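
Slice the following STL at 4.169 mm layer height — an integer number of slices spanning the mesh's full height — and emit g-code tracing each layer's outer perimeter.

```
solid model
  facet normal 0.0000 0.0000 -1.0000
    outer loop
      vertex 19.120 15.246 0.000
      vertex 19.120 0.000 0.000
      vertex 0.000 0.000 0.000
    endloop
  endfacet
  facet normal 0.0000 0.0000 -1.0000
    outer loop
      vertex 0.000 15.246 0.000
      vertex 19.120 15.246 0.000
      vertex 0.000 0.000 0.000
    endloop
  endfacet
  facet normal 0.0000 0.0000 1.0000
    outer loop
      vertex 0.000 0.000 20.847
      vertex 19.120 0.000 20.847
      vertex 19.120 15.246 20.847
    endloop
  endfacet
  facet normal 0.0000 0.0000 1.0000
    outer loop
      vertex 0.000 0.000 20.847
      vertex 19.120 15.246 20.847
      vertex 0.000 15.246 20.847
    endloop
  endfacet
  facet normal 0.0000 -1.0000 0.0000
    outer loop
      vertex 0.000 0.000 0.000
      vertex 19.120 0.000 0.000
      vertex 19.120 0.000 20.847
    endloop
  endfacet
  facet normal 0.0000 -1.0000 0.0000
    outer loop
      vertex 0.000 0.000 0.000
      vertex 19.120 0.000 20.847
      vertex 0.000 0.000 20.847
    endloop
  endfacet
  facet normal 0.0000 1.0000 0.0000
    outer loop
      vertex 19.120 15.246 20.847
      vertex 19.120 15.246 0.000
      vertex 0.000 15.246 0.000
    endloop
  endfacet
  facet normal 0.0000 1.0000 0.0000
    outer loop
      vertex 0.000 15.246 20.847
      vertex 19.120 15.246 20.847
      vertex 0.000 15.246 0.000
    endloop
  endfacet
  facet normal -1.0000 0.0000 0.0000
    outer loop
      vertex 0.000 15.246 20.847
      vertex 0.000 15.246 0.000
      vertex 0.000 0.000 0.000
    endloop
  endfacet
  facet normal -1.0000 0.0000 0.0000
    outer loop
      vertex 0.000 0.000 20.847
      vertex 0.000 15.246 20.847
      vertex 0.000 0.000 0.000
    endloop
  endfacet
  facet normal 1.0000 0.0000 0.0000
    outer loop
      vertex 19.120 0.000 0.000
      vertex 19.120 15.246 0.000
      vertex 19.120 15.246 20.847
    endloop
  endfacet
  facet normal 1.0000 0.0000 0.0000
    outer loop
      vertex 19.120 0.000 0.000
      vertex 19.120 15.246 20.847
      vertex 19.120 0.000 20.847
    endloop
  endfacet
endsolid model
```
; perimeter-only toolpath
G21 ; units = mm
G90 ; absolute positioning
G28 ; home
; layer 1
G0 Z4.169
G0 X0.000 Y0.000
G1 X19.120 Y0.000
G1 X19.120 Y15.246
G1 X0.000 Y15.246
G1 X0.000 Y0.000
; layer 2
G0 Z8.339
G0 X0.000 Y0.000
G1 X19.120 Y0.000
G1 X19.120 Y15.246
G1 X0.000 Y15.246
G1 X0.000 Y0.000
; layer 3
G0 Z12.508
G0 X0.000 Y0.000
G1 X19.120 Y0.000
G1 X19.120 Y15.246
G1 X0.000 Y15.246
G1 X0.000 Y0.000
; layer 4
G0 Z16.678
G0 X0.000 Y0.000
G1 X19.120 Y0.000
G1 X19.120 Y15.246
G1 X0.000 Y15.246
G1 X0.000 Y0.000
; layer 5
G0 Z20.847
G0 X0.000 Y0.000
G1 X19.120 Y0.000
G1 X19.120 Y15.246
G1 X0.000 Y15.246
G1 X0.000 Y0.000
M2 ; end

The solid is a rectangular box, roughly 19.1 × 15.2 mm footprint and 20.8 mm tall. Slicing at Δz = 4.169 mm — 5 equal slices spanning the solid's height, so layer i sits at z = i·h/5 — gives 5 non-empty perimeters. Each is a 4-segment closed polygon; G0 lifts to the layer z and rapids to the start vertex, then G1 traces the edges.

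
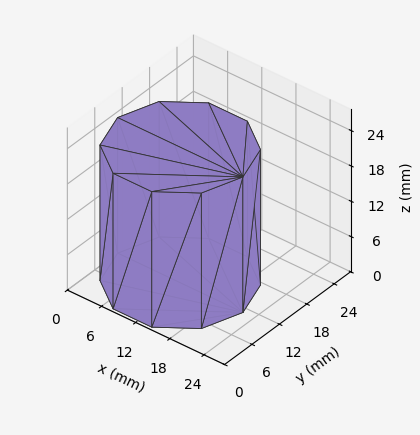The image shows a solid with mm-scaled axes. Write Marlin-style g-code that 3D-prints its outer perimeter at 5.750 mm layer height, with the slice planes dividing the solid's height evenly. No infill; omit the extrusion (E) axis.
Reading the render: the shape is a regular 10-sided prism (a cylinder approximated with 10 flat sides), circumscribed radius ≈ 11 mm, height ≈ 23 mm (dimensions read to the nearest mm from the axis ticks). For the g-code, the solid's height is divided into equal slices at the stated Δz and each level perimeter traced with G1 moves after a G0 lift.

; perimeter-only toolpath
G21 ; units = mm
G90 ; absolute positioning
G28 ; home
; layer 1
G0 Z5.750
G0 X22.000 Y11.000
G1 X19.899 Y17.466
G1 X14.399 Y21.462
G1 X7.601 Y21.462
G1 X2.101 Y17.466
G1 X0.000 Y11.000
G1 X2.101 Y4.534
G1 X7.601 Y0.538
G1 X14.399 Y0.538
G1 X19.899 Y4.534
G1 X22.000 Y11.000
; layer 2
G0 Z11.500
G0 X22.000 Y11.000
G1 X19.899 Y17.466
G1 X14.399 Y21.462
G1 X7.601 Y21.462
G1 X2.101 Y17.466
G1 X0.000 Y11.000
G1 X2.101 Y4.534
G1 X7.601 Y0.538
G1 X14.399 Y0.538
G1 X19.899 Y4.534
G1 X22.000 Y11.000
; layer 3
G0 Z17.250
G0 X22.000 Y11.000
G1 X19.899 Y17.466
G1 X14.399 Y21.462
G1 X7.601 Y21.462
G1 X2.101 Y17.466
G1 X0.000 Y11.000
G1 X2.101 Y4.534
G1 X7.601 Y0.538
G1 X14.399 Y0.538
G1 X19.899 Y4.534
G1 X22.000 Y11.000
; layer 4
G0 Z23.000
G0 X22.000 Y11.000
G1 X19.899 Y17.466
G1 X14.399 Y21.462
G1 X7.601 Y21.462
G1 X2.101 Y17.466
G1 X0.000 Y11.000
G1 X2.101 Y4.534
G1 X7.601 Y0.538
G1 X14.399 Y0.538
G1 X19.899 Y4.534
G1 X22.000 Y11.000
M2 ; end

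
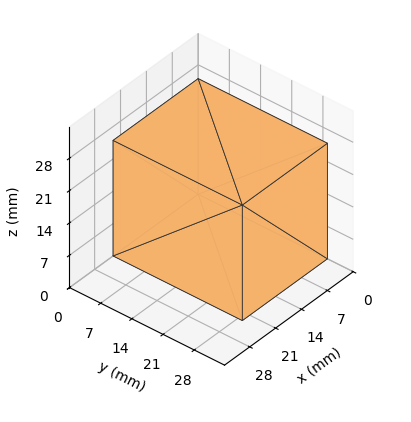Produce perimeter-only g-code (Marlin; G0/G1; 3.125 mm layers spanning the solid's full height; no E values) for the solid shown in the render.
Reading the render: the shape is a rectangular box, roughly 23 × 29 mm footprint and 25 mm tall (dimensions read to the nearest mm from the axis ticks). For the g-code, the solid's height is divided into equal slices at the stated Δz and each level perimeter traced with G1 moves after a G0 lift.

; perimeter-only toolpath
G21 ; units = mm
G90 ; absolute positioning
G28 ; home
; layer 1
G0 Z3.125
G0 X0.000 Y0.000
G1 X23.000 Y0.000
G1 X23.000 Y29.000
G1 X0.000 Y29.000
G1 X0.000 Y0.000
; layer 2
G0 Z6.250
G0 X0.000 Y0.000
G1 X23.000 Y0.000
G1 X23.000 Y29.000
G1 X0.000 Y29.000
G1 X0.000 Y0.000
; layer 3
G0 Z9.375
G0 X0.000 Y0.000
G1 X23.000 Y0.000
G1 X23.000 Y29.000
G1 X0.000 Y29.000
G1 X0.000 Y0.000
; layer 4
G0 Z12.500
G0 X0.000 Y0.000
G1 X23.000 Y0.000
G1 X23.000 Y29.000
G1 X0.000 Y29.000
G1 X0.000 Y0.000
; layer 5
G0 Z15.625
G0 X0.000 Y0.000
G1 X23.000 Y0.000
G1 X23.000 Y29.000
G1 X0.000 Y29.000
G1 X0.000 Y0.000
; layer 6
G0 Z18.750
G0 X0.000 Y0.000
G1 X23.000 Y0.000
G1 X23.000 Y29.000
G1 X0.000 Y29.000
G1 X0.000 Y0.000
; layer 7
G0 Z21.875
G0 X0.000 Y0.000
G1 X23.000 Y0.000
G1 X23.000 Y29.000
G1 X0.000 Y29.000
G1 X0.000 Y0.000
; layer 8
G0 Z25.000
G0 X0.000 Y0.000
G1 X23.000 Y0.000
G1 X23.000 Y29.000
G1 X0.000 Y29.000
G1 X0.000 Y0.000
M2 ; end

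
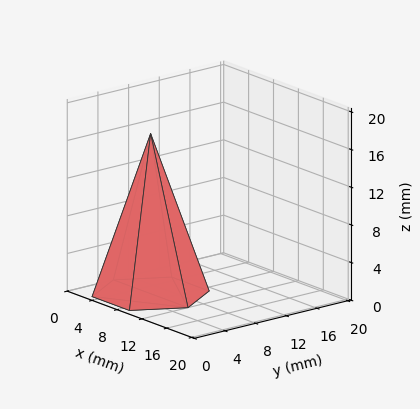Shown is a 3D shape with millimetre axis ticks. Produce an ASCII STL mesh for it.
Reading the render: the shape is a regular 6-sided pyramid, base circumscribed radius ≈ 6 mm, apex at z ≈ 17 mm (dimensions read to the nearest mm from the axis ticks). For the STL, each face is triangulated and given an outward normal.

solid part
  facet normal 0.0000 0.0000 -1.0000
    outer loop
      vertex 3.000 11.196 0.000
      vertex 9.000 11.196 0.000
      vertex 12.000 6.000 0.000
    endloop
  endfacet
  facet normal 0.0000 0.0000 -1.0000
    outer loop
      vertex 0.000 6.000 0.000
      vertex 3.000 11.196 0.000
      vertex 12.000 6.000 0.000
    endloop
  endfacet
  facet normal 0.0000 0.0000 -1.0000
    outer loop
      vertex 3.000 0.804 0.000
      vertex 0.000 6.000 0.000
      vertex 12.000 6.000 0.000
    endloop
  endfacet
  facet normal 0.0000 0.0000 -1.0000
    outer loop
      vertex 9.000 0.804 0.000
      vertex 3.000 0.804 0.000
      vertex 12.000 6.000 0.000
    endloop
  endfacet
  facet normal 0.8282 0.4782 0.2923
    outer loop
      vertex 12.000 6.000 0.000
      vertex 9.000 11.196 0.000
      vertex 6.000 6.000 17.000
    endloop
  endfacet
  facet normal 0.0000 0.9563 0.2923
    outer loop
      vertex 9.000 11.196 0.000
      vertex 3.000 11.196 0.000
      vertex 6.000 6.000 17.000
    endloop
  endfacet
  facet normal -0.8282 0.4782 0.2923
    outer loop
      vertex 3.000 11.196 0.000
      vertex 0.000 6.000 0.000
      vertex 6.000 6.000 17.000
    endloop
  endfacet
  facet normal -0.8282 -0.4782 0.2923
    outer loop
      vertex 0.000 6.000 0.000
      vertex 3.000 0.804 0.000
      vertex 6.000 6.000 17.000
    endloop
  endfacet
  facet normal 0.0000 -0.9563 0.2923
    outer loop
      vertex 3.000 0.804 0.000
      vertex 9.000 0.804 0.000
      vertex 6.000 6.000 17.000
    endloop
  endfacet
  facet normal 0.8282 -0.4782 0.2923
    outer loop
      vertex 9.000 0.804 0.000
      vertex 12.000 6.000 0.000
      vertex 6.000 6.000 17.000
    endloop
  endfacet
endsolid part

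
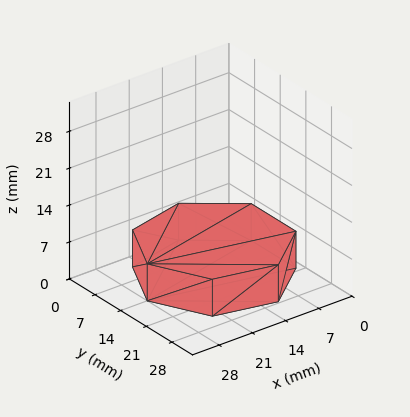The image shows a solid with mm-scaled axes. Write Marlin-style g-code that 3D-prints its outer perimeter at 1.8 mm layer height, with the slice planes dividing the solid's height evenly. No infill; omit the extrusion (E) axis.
Reading the render: the shape is a regular 7-sided prism (a cylinder approximated with 7 flat sides), circumscribed radius ≈ 14 mm, height ≈ 7 mm (dimensions read to the nearest mm from the axis ticks). For the g-code, the solid's height is divided into equal slices at the stated Δz and each level perimeter traced with G1 moves after a G0 lift.

; perimeter-only toolpath
G21 ; units = mm
G90 ; absolute positioning
G28 ; home
; layer 1
G0 Z1.8
G0 X28.0 Y14.0
G1 X22.7 Y24.9
G1 X10.9 Y27.6
G1 X1.4 Y20.1
G1 X1.4 Y7.9
G1 X10.9 Y0.4
G1 X22.7 Y3.1
G1 X28.0 Y14.0
; layer 2
G0 Z3.5
G0 X28.0 Y14.0
G1 X22.7 Y24.9
G1 X10.9 Y27.6
G1 X1.4 Y20.1
G1 X1.4 Y7.9
G1 X10.9 Y0.4
G1 X22.7 Y3.1
G1 X28.0 Y14.0
; layer 3
G0 Z5.2
G0 X28.0 Y14.0
G1 X22.7 Y24.9
G1 X10.9 Y27.6
G1 X1.4 Y20.1
G1 X1.4 Y7.9
G1 X10.9 Y0.4
G1 X22.7 Y3.1
G1 X28.0 Y14.0
; layer 4
G0 Z7.0
G0 X28.0 Y14.0
G1 X22.7 Y24.9
G1 X10.9 Y27.6
G1 X1.4 Y20.1
G1 X1.4 Y7.9
G1 X10.9 Y0.4
G1 X22.7 Y3.1
G1 X28.0 Y14.0
M2 ; end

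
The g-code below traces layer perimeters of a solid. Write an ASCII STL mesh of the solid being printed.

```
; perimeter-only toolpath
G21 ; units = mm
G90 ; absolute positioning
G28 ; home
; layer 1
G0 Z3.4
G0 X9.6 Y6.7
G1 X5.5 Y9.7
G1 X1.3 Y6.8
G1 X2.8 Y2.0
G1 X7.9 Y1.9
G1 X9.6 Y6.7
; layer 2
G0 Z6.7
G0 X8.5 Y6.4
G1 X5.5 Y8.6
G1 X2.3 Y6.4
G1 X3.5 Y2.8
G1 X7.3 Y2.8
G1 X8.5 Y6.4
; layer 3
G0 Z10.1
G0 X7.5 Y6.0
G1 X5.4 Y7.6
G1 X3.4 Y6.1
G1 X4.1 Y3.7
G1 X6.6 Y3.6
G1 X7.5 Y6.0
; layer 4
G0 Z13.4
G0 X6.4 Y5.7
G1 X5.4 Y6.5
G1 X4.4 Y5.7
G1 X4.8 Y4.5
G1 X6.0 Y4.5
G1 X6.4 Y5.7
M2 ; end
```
solid part
  facet normal 0.0000 0.0000 -1.0000
    outer loop
      vertex 0.3 7.1 0.0
      vertex 5.5 10.8 0.0
      vertex 10.6 7.0 0.0
    endloop
  endfacet
  facet normal 0.0000 0.0000 -1.0000
    outer loop
      vertex 2.2 1.1 0.0
      vertex 0.3 7.1 0.0
      vertex 10.6 7.0 0.0
    endloop
  endfacet
  facet normal 0.0000 0.0000 -1.0000
    outer loop
      vertex 8.5 1.0 0.0
      vertex 2.2 1.1 0.0
      vertex 10.6 7.0 0.0
    endloop
  endfacet
  facet normal 0.5781 0.7758 0.2528
    outer loop
      vertex 10.6 7.0 0.0
      vertex 5.5 10.8 0.0
      vertex 5.4 5.4 16.8
    endloop
  endfacet
  facet normal -0.5613 0.7889 0.2502
    outer loop
      vertex 5.5 10.8 0.0
      vertex 0.3 7.1 0.0
      vertex 5.4 5.4 16.8
    endloop
  endfacet
  facet normal -0.9229 -0.2923 0.2506
    outer loop
      vertex 0.3 7.1 0.0
      vertex 2.2 1.1 0.0
      vertex 5.4 5.4 16.8
    endloop
  endfacet
  facet normal -0.0154 -0.9679 0.2507
    outer loop
      vertex 2.2 1.1 0.0
      vertex 8.5 1.0 0.0
      vertex 5.4 5.4 16.8
    endloop
  endfacet
  facet normal 0.9133 -0.3197 0.2523
    outer loop
      vertex 8.5 1.0 0.0
      vertex 10.6 7.0 0.0
      vertex 5.4 5.4 16.8
    endloop
  endfacet
endsolid part

The G0 Z moves step by Δz≈3.4 mm. The G1 loops shrink linearly with z, so the solid tapers from its base footprint up to z≈16.8. Closing with a flat bottom cap and the tapered top and triangulating gives 8 facets — a regular 5-sided pyramid, base circumscribed radius ≈ 5.4 mm, apex at z ≈ 16.8 mm.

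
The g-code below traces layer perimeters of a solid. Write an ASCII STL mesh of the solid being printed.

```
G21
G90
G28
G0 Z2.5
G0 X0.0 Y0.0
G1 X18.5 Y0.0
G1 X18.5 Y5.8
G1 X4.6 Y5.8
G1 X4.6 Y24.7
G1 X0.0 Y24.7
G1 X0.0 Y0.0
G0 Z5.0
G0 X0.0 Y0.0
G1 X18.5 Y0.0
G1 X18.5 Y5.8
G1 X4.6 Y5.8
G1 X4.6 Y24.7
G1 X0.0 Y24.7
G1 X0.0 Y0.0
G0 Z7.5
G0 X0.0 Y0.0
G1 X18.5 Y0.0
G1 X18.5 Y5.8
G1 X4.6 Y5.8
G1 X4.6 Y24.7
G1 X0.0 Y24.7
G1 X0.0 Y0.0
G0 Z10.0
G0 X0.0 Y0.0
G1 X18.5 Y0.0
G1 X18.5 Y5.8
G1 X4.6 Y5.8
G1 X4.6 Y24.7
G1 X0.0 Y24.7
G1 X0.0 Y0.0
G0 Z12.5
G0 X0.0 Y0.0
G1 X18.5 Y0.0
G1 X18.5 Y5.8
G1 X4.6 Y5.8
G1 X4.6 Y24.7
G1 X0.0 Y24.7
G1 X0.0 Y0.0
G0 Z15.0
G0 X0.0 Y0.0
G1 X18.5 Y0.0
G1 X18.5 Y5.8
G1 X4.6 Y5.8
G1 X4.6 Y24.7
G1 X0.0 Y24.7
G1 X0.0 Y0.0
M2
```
solid part
  facet normal 0.0000 0.0000 -1.0000
    outer loop
      vertex 18.5 5.8 0.0
      vertex 18.5 0.0 0.0
      vertex 0.0 0.0 0.0
    endloop
  endfacet
  facet normal 0.0000 0.0000 -1.0000
    outer loop
      vertex 4.6 5.8 0.0
      vertex 18.5 5.8 0.0
      vertex 0.0 0.0 0.0
    endloop
  endfacet
  facet normal 0.0000 0.0000 -1.0000
    outer loop
      vertex 4.6 24.7 0.0
      vertex 4.6 5.8 0.0
      vertex 0.0 0.0 0.0
    endloop
  endfacet
  facet normal 0.0000 0.0000 -1.0000
    outer loop
      vertex 0.0 24.7 0.0
      vertex 4.6 24.7 0.0
      vertex 0.0 0.0 0.0
    endloop
  endfacet
  facet normal 0.0000 0.0000 1.0000
    outer loop
      vertex 0.0 0.0 15.0
      vertex 18.5 0.0 15.0
      vertex 18.5 5.8 15.0
    endloop
  endfacet
  facet normal 0.0000 0.0000 1.0000
    outer loop
      vertex 0.0 0.0 15.0
      vertex 18.5 5.8 15.0
      vertex 4.6 5.8 15.0
    endloop
  endfacet
  facet normal 0.0000 0.0000 1.0000
    outer loop
      vertex 0.0 0.0 15.0
      vertex 4.6 5.8 15.0
      vertex 4.6 24.7 15.0
    endloop
  endfacet
  facet normal 0.0000 0.0000 1.0000
    outer loop
      vertex 0.0 0.0 15.0
      vertex 4.6 24.7 15.0
      vertex 0.0 24.7 15.0
    endloop
  endfacet
  facet normal 0.0000 -1.0000 0.0000
    outer loop
      vertex 0.0 0.0 0.0
      vertex 18.5 0.0 0.0
      vertex 18.5 0.0 15.0
    endloop
  endfacet
  facet normal 0.0000 -1.0000 0.0000
    outer loop
      vertex 0.0 0.0 0.0
      vertex 18.5 0.0 15.0
      vertex 0.0 0.0 15.0
    endloop
  endfacet
  facet normal 1.0000 0.0000 0.0000
    outer loop
      vertex 18.5 0.0 0.0
      vertex 18.5 5.8 0.0
      vertex 18.5 5.8 15.0
    endloop
  endfacet
  facet normal 1.0000 0.0000 0.0000
    outer loop
      vertex 18.5 0.0 0.0
      vertex 18.5 5.8 15.0
      vertex 18.5 0.0 15.0
    endloop
  endfacet
  facet normal 0.0000 1.0000 0.0000
    outer loop
      vertex 18.5 5.8 0.0
      vertex 4.6 5.8 0.0
      vertex 4.6 5.8 15.0
    endloop
  endfacet
  facet normal 0.0000 1.0000 0.0000
    outer loop
      vertex 18.5 5.8 0.0
      vertex 4.6 5.8 15.0
      vertex 18.5 5.8 15.0
    endloop
  endfacet
  facet normal 1.0000 0.0000 0.0000
    outer loop
      vertex 4.6 5.8 0.0
      vertex 4.6 24.7 0.0
      vertex 4.6 24.7 15.0
    endloop
  endfacet
  facet normal 1.0000 0.0000 0.0000
    outer loop
      vertex 4.6 5.8 0.0
      vertex 4.6 24.7 15.0
      vertex 4.6 5.8 15.0
    endloop
  endfacet
  facet normal 0.0000 1.0000 0.0000
    outer loop
      vertex 4.6 24.7 0.0
      vertex 0.0 24.7 0.0
      vertex 0.0 24.7 15.0
    endloop
  endfacet
  facet normal 0.0000 1.0000 0.0000
    outer loop
      vertex 4.6 24.7 0.0
      vertex 0.0 24.7 15.0
      vertex 4.6 24.7 15.0
    endloop
  endfacet
  facet normal -1.0000 0.0000 0.0000
    outer loop
      vertex 0.0 24.7 0.0
      vertex 0.0 0.0 0.0
      vertex 0.0 0.0 15.0
    endloop
  endfacet
  facet normal -1.0000 0.0000 0.0000
    outer loop
      vertex 0.0 24.7 0.0
      vertex 0.0 0.0 15.0
      vertex 0.0 24.7 15.0
    endloop
  endfacet
endsolid part

The G0 Z moves step by Δz≈2.5 mm. Every layer's G1 loop is the same polygon, so the solid is a straight extrusion of it from z=0 to z≈15. Closing with flat bottom and top caps and triangulating gives 20 facets — an L-shaped prism: outer 18.5 × 24.7 mm, arm thicknesses ≈ 5.8 mm (horizontal) and 4.6 mm (vertical), extruded 15 mm in z.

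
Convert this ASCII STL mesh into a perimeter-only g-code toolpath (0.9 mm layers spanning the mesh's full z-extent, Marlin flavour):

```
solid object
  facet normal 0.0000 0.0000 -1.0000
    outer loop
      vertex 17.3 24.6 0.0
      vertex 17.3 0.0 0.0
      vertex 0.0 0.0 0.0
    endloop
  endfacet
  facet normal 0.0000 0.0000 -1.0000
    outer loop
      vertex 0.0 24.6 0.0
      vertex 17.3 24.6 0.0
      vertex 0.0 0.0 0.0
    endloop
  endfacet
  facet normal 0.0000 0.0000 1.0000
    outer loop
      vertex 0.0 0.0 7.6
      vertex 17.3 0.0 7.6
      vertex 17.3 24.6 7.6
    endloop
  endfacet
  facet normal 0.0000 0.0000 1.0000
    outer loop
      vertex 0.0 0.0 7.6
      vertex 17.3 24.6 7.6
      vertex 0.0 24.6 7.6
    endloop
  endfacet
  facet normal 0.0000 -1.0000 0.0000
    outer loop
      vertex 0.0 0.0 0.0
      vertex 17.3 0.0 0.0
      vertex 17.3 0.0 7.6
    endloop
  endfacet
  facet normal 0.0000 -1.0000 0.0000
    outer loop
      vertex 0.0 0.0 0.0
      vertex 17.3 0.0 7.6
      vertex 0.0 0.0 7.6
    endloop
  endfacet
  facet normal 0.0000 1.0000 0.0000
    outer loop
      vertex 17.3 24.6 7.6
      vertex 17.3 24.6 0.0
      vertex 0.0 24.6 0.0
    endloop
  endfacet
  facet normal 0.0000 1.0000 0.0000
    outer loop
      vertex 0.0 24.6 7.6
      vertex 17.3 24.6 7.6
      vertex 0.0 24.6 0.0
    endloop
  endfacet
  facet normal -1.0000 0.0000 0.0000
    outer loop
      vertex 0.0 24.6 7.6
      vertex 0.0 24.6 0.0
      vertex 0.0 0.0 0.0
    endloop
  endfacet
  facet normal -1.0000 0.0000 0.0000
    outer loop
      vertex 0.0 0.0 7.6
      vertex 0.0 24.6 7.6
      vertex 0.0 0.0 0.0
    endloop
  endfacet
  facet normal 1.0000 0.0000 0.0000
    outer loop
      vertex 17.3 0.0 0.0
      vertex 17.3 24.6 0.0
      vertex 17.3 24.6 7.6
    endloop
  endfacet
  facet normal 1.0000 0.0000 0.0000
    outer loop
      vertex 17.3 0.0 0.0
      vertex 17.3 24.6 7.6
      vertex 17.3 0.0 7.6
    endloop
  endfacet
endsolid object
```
; perimeter-only toolpath
G21 ; units = mm
G90 ; absolute positioning
G28 ; home
; layer 1
G0 Z0.9
G0 X0.0 Y0.0
G1 X17.3 Y0.0
G1 X17.3 Y24.6
G1 X0.0 Y24.6
G1 X0.0 Y0.0
; layer 2
G0 Z1.9
G0 X0.0 Y0.0
G1 X17.3 Y0.0
G1 X17.3 Y24.6
G1 X0.0 Y24.6
G1 X0.0 Y0.0
; layer 3
G0 Z2.8
G0 X0.0 Y0.0
G1 X17.3 Y0.0
G1 X17.3 Y24.6
G1 X0.0 Y24.6
G1 X0.0 Y0.0
; layer 4
G0 Z3.8
G0 X0.0 Y0.0
G1 X17.3 Y0.0
G1 X17.3 Y24.6
G1 X0.0 Y24.6
G1 X0.0 Y0.0
; layer 5
G0 Z4.8
G0 X0.0 Y0.0
G1 X17.3 Y0.0
G1 X17.3 Y24.6
G1 X0.0 Y24.6
G1 X0.0 Y0.0
; layer 6
G0 Z5.7
G0 X0.0 Y0.0
G1 X17.3 Y0.0
G1 X17.3 Y24.6
G1 X0.0 Y24.6
G1 X0.0 Y0.0
; layer 7
G0 Z6.6
G0 X0.0 Y0.0
G1 X17.3 Y0.0
G1 X17.3 Y24.6
G1 X0.0 Y24.6
G1 X0.0 Y0.0
; layer 8
G0 Z7.6
G0 X0.0 Y0.0
G1 X17.3 Y0.0
G1 X17.3 Y24.6
G1 X0.0 Y24.6
G1 X0.0 Y0.0
M2 ; end

The solid is a rectangular box, roughly 17.3 × 24.6 mm footprint and 7.6 mm tall. Slicing at Δz = 0.9 mm — 8 equal slices spanning the solid's height, so layer i sits at z = i·h/8 — gives 8 non-empty perimeters. Each is a 4-segment closed polygon; G0 lifts to the layer z and rapids to the start vertex, then G1 traces the edges.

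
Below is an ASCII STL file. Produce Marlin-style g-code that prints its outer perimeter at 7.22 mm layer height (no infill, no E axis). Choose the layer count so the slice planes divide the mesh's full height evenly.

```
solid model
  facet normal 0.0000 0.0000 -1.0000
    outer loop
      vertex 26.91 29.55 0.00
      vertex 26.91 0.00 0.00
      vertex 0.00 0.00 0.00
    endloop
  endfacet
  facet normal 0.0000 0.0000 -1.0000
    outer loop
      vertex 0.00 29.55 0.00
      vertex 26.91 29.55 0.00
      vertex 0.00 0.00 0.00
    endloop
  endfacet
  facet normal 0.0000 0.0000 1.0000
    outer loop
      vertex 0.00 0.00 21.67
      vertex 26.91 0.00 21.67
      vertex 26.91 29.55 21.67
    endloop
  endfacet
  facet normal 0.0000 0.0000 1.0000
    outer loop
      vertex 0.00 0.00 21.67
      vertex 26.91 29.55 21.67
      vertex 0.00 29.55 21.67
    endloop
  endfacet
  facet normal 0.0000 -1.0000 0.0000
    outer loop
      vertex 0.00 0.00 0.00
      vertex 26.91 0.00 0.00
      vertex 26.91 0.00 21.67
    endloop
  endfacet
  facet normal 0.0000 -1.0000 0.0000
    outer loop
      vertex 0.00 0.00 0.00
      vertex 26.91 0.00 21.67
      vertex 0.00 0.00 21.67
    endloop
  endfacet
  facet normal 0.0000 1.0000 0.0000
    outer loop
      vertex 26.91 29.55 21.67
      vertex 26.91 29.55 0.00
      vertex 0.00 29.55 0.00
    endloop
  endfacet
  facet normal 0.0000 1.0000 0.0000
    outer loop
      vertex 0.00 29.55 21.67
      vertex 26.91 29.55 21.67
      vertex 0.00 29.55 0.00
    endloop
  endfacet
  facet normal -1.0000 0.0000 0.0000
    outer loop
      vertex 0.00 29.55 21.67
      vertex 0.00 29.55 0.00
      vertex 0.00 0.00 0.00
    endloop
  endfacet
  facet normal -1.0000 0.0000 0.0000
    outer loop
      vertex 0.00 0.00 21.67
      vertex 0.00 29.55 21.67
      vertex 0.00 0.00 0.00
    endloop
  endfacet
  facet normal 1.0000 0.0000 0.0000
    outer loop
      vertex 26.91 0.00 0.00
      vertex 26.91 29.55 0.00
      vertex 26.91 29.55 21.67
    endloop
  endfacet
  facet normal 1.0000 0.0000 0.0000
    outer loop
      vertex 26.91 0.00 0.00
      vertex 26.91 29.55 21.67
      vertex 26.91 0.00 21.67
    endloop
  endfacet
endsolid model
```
; perimeter-only toolpath
G21 ; units = mm
G90 ; absolute positioning
G28 ; home
; layer 1
G0 Z7.22
G0 X0.00 Y0.00
G1 X26.91 Y0.00
G1 X26.91 Y29.55
G1 X0.00 Y29.55
G1 X0.00 Y0.00
; layer 2
G0 Z14.45
G0 X0.00 Y0.00
G1 X26.91 Y0.00
G1 X26.91 Y29.55
G1 X0.00 Y29.55
G1 X0.00 Y0.00
; layer 3
G0 Z21.67
G0 X0.00 Y0.00
G1 X26.91 Y0.00
G1 X26.91 Y29.55
G1 X0.00 Y29.55
G1 X0.00 Y0.00
M2 ; end

The solid is a rectangular box, roughly 26.9 × 29.6 mm footprint and 21.7 mm tall. Slicing at Δz = 7.22 mm — 3 equal slices spanning the solid's height, so layer i sits at z = i·h/3 — gives 3 non-empty perimeters. Each is a 4-segment closed polygon; G0 lifts to the layer z and rapids to the start vertex, then G1 traces the edges.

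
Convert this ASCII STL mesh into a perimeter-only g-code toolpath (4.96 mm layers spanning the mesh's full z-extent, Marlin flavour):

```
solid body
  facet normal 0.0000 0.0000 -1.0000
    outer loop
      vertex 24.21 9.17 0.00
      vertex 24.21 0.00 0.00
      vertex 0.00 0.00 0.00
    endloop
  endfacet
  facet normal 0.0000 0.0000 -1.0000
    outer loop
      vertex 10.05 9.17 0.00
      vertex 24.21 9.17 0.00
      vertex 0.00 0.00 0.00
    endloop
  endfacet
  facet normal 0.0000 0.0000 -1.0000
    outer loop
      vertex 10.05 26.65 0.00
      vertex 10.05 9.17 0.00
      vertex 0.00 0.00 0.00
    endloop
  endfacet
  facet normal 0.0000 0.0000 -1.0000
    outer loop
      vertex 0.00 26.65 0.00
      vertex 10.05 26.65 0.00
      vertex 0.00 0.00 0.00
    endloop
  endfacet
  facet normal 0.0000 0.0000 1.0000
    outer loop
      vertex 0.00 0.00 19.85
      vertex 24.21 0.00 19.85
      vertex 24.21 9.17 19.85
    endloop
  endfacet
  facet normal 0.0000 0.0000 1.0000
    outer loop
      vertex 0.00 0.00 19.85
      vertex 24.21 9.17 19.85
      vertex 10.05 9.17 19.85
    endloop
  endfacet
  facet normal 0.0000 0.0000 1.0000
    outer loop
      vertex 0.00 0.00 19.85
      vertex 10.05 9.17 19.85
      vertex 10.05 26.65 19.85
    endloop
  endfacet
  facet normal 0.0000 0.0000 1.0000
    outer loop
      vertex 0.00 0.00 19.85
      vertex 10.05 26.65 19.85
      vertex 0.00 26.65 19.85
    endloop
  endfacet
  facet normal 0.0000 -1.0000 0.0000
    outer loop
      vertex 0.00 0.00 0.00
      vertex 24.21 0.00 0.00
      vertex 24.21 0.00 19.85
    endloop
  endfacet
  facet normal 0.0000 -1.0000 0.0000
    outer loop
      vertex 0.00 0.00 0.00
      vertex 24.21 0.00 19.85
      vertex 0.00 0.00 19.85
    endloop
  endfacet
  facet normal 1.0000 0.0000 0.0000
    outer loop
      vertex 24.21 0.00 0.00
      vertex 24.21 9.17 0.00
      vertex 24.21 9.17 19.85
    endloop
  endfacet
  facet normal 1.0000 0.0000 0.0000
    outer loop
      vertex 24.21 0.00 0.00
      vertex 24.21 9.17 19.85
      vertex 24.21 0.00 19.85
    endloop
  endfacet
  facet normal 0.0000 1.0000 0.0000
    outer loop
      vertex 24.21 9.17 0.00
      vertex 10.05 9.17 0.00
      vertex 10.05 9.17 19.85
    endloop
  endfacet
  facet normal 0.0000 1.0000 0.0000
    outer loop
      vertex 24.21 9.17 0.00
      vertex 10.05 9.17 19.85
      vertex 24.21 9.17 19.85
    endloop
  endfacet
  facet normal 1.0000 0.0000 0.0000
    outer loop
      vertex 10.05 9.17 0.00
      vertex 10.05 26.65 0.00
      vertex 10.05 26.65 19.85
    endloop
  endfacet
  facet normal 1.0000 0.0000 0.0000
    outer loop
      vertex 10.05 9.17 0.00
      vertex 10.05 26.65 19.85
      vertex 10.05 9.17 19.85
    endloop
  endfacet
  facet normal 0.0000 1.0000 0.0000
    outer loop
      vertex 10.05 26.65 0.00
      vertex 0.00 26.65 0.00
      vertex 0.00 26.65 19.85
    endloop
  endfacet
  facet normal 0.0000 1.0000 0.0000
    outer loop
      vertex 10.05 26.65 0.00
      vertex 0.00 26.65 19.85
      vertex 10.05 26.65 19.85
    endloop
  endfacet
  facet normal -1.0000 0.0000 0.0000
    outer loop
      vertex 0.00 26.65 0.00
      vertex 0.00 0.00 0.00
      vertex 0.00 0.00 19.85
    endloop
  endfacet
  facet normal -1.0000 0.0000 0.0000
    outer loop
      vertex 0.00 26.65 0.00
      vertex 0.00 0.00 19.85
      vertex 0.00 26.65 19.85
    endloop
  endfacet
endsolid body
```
; perimeter-only toolpath
G21 ; units = mm
G90 ; absolute positioning
G28 ; home
; layer 1
G0 Z4.96
G0 X0.00 Y0.00
G1 X24.21 Y0.00
G1 X24.21 Y9.17
G1 X10.05 Y9.17
G1 X10.05 Y26.65
G1 X0.00 Y26.65
G1 X0.00 Y0.00
; layer 2
G0 Z9.93
G0 X0.00 Y0.00
G1 X24.21 Y0.00
G1 X24.21 Y9.17
G1 X10.05 Y9.17
G1 X10.05 Y26.65
G1 X0.00 Y26.65
G1 X0.00 Y0.00
; layer 3
G0 Z14.89
G0 X0.00 Y0.00
G1 X24.21 Y0.00
G1 X24.21 Y9.17
G1 X10.05 Y9.17
G1 X10.05 Y26.65
G1 X0.00 Y26.65
G1 X0.00 Y0.00
; layer 4
G0 Z19.85
G0 X0.00 Y0.00
G1 X24.21 Y0.00
G1 X24.21 Y9.17
G1 X10.05 Y9.17
G1 X10.05 Y26.65
G1 X0.00 Y26.65
G1 X0.00 Y0.00
M2 ; end

The solid is an L-shaped prism: outer 24.2 × 26.6 mm, arm thicknesses ≈ 9.17 mm (horizontal) and 10.1 mm (vertical), extruded 19.9 mm in z. Slicing at Δz = 4.96 mm — 4 equal slices spanning the solid's height, so layer i sits at z = i·h/4 — gives 4 non-empty perimeters. Each is a 6-segment closed polygon; G0 lifts to the layer z and rapids to the start vertex, then G1 traces the edges.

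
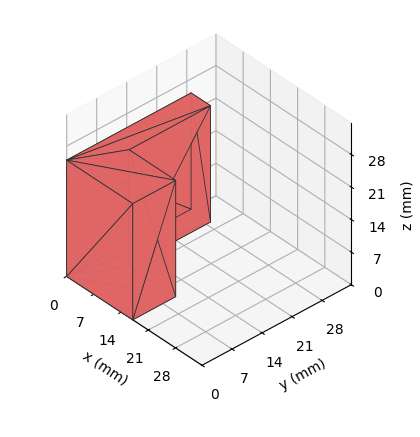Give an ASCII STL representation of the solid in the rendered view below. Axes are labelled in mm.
Reading the render: the shape is an L-shaped prism: outer 17 × 29 mm, arm thicknesses ≈ 10 mm (horizontal) and 5 mm (vertical), extruded 25 mm in z (dimensions read to the nearest mm from the axis ticks). For the STL, each face is triangulated and given an outward normal.

solid part
  facet normal 0.0000 0.0000 -1.0000
    outer loop
      vertex 17.00 10.00 0.00
      vertex 17.00 0.00 0.00
      vertex 0.00 0.00 0.00
    endloop
  endfacet
  facet normal 0.0000 0.0000 -1.0000
    outer loop
      vertex 5.00 10.00 0.00
      vertex 17.00 10.00 0.00
      vertex 0.00 0.00 0.00
    endloop
  endfacet
  facet normal 0.0000 0.0000 -1.0000
    outer loop
      vertex 5.00 29.00 0.00
      vertex 5.00 10.00 0.00
      vertex 0.00 0.00 0.00
    endloop
  endfacet
  facet normal 0.0000 0.0000 -1.0000
    outer loop
      vertex 0.00 29.00 0.00
      vertex 5.00 29.00 0.00
      vertex 0.00 0.00 0.00
    endloop
  endfacet
  facet normal 0.0000 0.0000 1.0000
    outer loop
      vertex 0.00 0.00 25.00
      vertex 17.00 0.00 25.00
      vertex 17.00 10.00 25.00
    endloop
  endfacet
  facet normal 0.0000 0.0000 1.0000
    outer loop
      vertex 0.00 0.00 25.00
      vertex 17.00 10.00 25.00
      vertex 5.00 10.00 25.00
    endloop
  endfacet
  facet normal 0.0000 0.0000 1.0000
    outer loop
      vertex 0.00 0.00 25.00
      vertex 5.00 10.00 25.00
      vertex 5.00 29.00 25.00
    endloop
  endfacet
  facet normal 0.0000 0.0000 1.0000
    outer loop
      vertex 0.00 0.00 25.00
      vertex 5.00 29.00 25.00
      vertex 0.00 29.00 25.00
    endloop
  endfacet
  facet normal 0.0000 -1.0000 0.0000
    outer loop
      vertex 0.00 0.00 0.00
      vertex 17.00 0.00 0.00
      vertex 17.00 0.00 25.00
    endloop
  endfacet
  facet normal 0.0000 -1.0000 0.0000
    outer loop
      vertex 0.00 0.00 0.00
      vertex 17.00 0.00 25.00
      vertex 0.00 0.00 25.00
    endloop
  endfacet
  facet normal 1.0000 0.0000 0.0000
    outer loop
      vertex 17.00 0.00 0.00
      vertex 17.00 10.00 0.00
      vertex 17.00 10.00 25.00
    endloop
  endfacet
  facet normal 1.0000 0.0000 0.0000
    outer loop
      vertex 17.00 0.00 0.00
      vertex 17.00 10.00 25.00
      vertex 17.00 0.00 25.00
    endloop
  endfacet
  facet normal 0.0000 1.0000 0.0000
    outer loop
      vertex 17.00 10.00 0.00
      vertex 5.00 10.00 0.00
      vertex 5.00 10.00 25.00
    endloop
  endfacet
  facet normal 0.0000 1.0000 0.0000
    outer loop
      vertex 17.00 10.00 0.00
      vertex 5.00 10.00 25.00
      vertex 17.00 10.00 25.00
    endloop
  endfacet
  facet normal 1.0000 0.0000 0.0000
    outer loop
      vertex 5.00 10.00 0.00
      vertex 5.00 29.00 0.00
      vertex 5.00 29.00 25.00
    endloop
  endfacet
  facet normal 1.0000 0.0000 0.0000
    outer loop
      vertex 5.00 10.00 0.00
      vertex 5.00 29.00 25.00
      vertex 5.00 10.00 25.00
    endloop
  endfacet
  facet normal 0.0000 1.0000 0.0000
    outer loop
      vertex 5.00 29.00 0.00
      vertex 0.00 29.00 0.00
      vertex 0.00 29.00 25.00
    endloop
  endfacet
  facet normal 0.0000 1.0000 0.0000
    outer loop
      vertex 5.00 29.00 0.00
      vertex 0.00 29.00 25.00
      vertex 5.00 29.00 25.00
    endloop
  endfacet
  facet normal -1.0000 0.0000 0.0000
    outer loop
      vertex 0.00 29.00 0.00
      vertex 0.00 0.00 0.00
      vertex 0.00 0.00 25.00
    endloop
  endfacet
  facet normal -1.0000 0.0000 0.0000
    outer loop
      vertex 0.00 29.00 0.00
      vertex 0.00 0.00 25.00
      vertex 0.00 29.00 25.00
    endloop
  endfacet
endsolid part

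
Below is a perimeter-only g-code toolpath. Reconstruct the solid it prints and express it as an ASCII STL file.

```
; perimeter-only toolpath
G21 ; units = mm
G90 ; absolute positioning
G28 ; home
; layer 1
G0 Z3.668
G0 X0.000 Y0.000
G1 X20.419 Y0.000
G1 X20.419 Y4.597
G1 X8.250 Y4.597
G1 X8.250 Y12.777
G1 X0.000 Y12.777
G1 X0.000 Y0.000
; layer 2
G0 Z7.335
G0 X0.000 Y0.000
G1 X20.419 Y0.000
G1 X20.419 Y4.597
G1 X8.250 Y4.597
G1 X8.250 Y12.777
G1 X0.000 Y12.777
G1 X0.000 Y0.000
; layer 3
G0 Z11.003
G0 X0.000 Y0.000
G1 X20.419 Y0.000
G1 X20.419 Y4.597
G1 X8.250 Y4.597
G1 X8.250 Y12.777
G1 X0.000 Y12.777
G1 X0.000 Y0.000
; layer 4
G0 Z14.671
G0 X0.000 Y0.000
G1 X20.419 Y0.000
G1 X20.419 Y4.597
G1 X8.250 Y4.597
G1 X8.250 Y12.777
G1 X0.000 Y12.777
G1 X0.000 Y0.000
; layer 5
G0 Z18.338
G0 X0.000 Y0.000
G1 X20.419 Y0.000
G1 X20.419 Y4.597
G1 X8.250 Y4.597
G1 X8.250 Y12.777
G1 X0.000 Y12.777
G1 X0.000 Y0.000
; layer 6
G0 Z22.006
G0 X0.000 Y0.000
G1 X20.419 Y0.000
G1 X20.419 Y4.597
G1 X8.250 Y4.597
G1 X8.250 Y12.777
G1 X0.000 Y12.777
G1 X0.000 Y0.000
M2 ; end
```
solid part
  facet normal 0.0000 0.0000 -1.0000
    outer loop
      vertex 20.419 4.597 0.000
      vertex 20.419 0.000 0.000
      vertex 0.000 0.000 0.000
    endloop
  endfacet
  facet normal 0.0000 0.0000 -1.0000
    outer loop
      vertex 8.250 4.597 0.000
      vertex 20.419 4.597 0.000
      vertex 0.000 0.000 0.000
    endloop
  endfacet
  facet normal 0.0000 0.0000 -1.0000
    outer loop
      vertex 8.250 12.777 0.000
      vertex 8.250 4.597 0.000
      vertex 0.000 0.000 0.000
    endloop
  endfacet
  facet normal 0.0000 0.0000 -1.0000
    outer loop
      vertex 0.000 12.777 0.000
      vertex 8.250 12.777 0.000
      vertex 0.000 0.000 0.000
    endloop
  endfacet
  facet normal 0.0000 0.0000 1.0000
    outer loop
      vertex 0.000 0.000 22.006
      vertex 20.419 0.000 22.006
      vertex 20.419 4.597 22.006
    endloop
  endfacet
  facet normal 0.0000 0.0000 1.0000
    outer loop
      vertex 0.000 0.000 22.006
      vertex 20.419 4.597 22.006
      vertex 8.250 4.597 22.006
    endloop
  endfacet
  facet normal 0.0000 0.0000 1.0000
    outer loop
      vertex 0.000 0.000 22.006
      vertex 8.250 4.597 22.006
      vertex 8.250 12.777 22.006
    endloop
  endfacet
  facet normal 0.0000 0.0000 1.0000
    outer loop
      vertex 0.000 0.000 22.006
      vertex 8.250 12.777 22.006
      vertex 0.000 12.777 22.006
    endloop
  endfacet
  facet normal 0.0000 -1.0000 0.0000
    outer loop
      vertex 0.000 0.000 0.000
      vertex 20.419 0.000 0.000
      vertex 20.419 0.000 22.006
    endloop
  endfacet
  facet normal 0.0000 -1.0000 0.0000
    outer loop
      vertex 0.000 0.000 0.000
      vertex 20.419 0.000 22.006
      vertex 0.000 0.000 22.006
    endloop
  endfacet
  facet normal 1.0000 0.0000 0.0000
    outer loop
      vertex 20.419 0.000 0.000
      vertex 20.419 4.597 0.000
      vertex 20.419 4.597 22.006
    endloop
  endfacet
  facet normal 1.0000 0.0000 0.0000
    outer loop
      vertex 20.419 0.000 0.000
      vertex 20.419 4.597 22.006
      vertex 20.419 0.000 22.006
    endloop
  endfacet
  facet normal 0.0000 1.0000 0.0000
    outer loop
      vertex 20.419 4.597 0.000
      vertex 8.250 4.597 0.000
      vertex 8.250 4.597 22.006
    endloop
  endfacet
  facet normal 0.0000 1.0000 0.0000
    outer loop
      vertex 20.419 4.597 0.000
      vertex 8.250 4.597 22.006
      vertex 20.419 4.597 22.006
    endloop
  endfacet
  facet normal 1.0000 0.0000 0.0000
    outer loop
      vertex 8.250 4.597 0.000
      vertex 8.250 12.777 0.000
      vertex 8.250 12.777 22.006
    endloop
  endfacet
  facet normal 1.0000 0.0000 0.0000
    outer loop
      vertex 8.250 4.597 0.000
      vertex 8.250 12.777 22.006
      vertex 8.250 4.597 22.006
    endloop
  endfacet
  facet normal 0.0000 1.0000 0.0000
    outer loop
      vertex 8.250 12.777 0.000
      vertex 0.000 12.777 0.000
      vertex 0.000 12.777 22.006
    endloop
  endfacet
  facet normal 0.0000 1.0000 0.0000
    outer loop
      vertex 8.250 12.777 0.000
      vertex 0.000 12.777 22.006
      vertex 8.250 12.777 22.006
    endloop
  endfacet
  facet normal -1.0000 0.0000 0.0000
    outer loop
      vertex 0.000 12.777 0.000
      vertex 0.000 0.000 0.000
      vertex 0.000 0.000 22.006
    endloop
  endfacet
  facet normal -1.0000 0.0000 0.0000
    outer loop
      vertex 0.000 12.777 0.000
      vertex 0.000 0.000 22.006
      vertex 0.000 12.777 22.006
    endloop
  endfacet
endsolid part

The G0 Z moves step by Δz≈3.668 mm. Every layer's G1 loop is the same polygon, so the solid is a straight extrusion of it from z=0 to z≈22. Closing with flat bottom and top caps and triangulating gives 20 facets — an L-shaped prism: outer 20.4 × 12.8 mm, arm thicknesses ≈ 4.6 mm (horizontal) and 8.25 mm (vertical), extruded 22 mm in z.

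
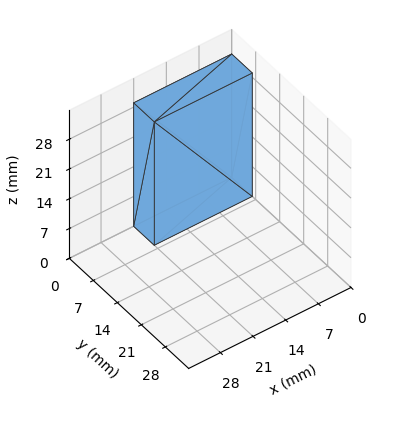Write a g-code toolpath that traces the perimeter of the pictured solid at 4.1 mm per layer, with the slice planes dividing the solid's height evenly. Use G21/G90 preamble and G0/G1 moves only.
Reading the render: the shape is a rectangular box, roughly 21 × 6 mm footprint and 29 mm tall (dimensions read to the nearest mm from the axis ticks). For the g-code, the solid's height is divided into equal slices at the stated Δz and each level perimeter traced with G1 moves after a G0 lift.

; perimeter-only toolpath
G21 ; units = mm
G90 ; absolute positioning
G28 ; home
; layer 1
G0 Z4.1
G0 X0.0 Y0.0
G1 X21.0 Y0.0
G1 X21.0 Y6.0
G1 X0.0 Y6.0
G1 X0.0 Y0.0
; layer 2
G0 Z8.3
G0 X0.0 Y0.0
G1 X21.0 Y0.0
G1 X21.0 Y6.0
G1 X0.0 Y6.0
G1 X0.0 Y0.0
; layer 3
G0 Z12.4
G0 X0.0 Y0.0
G1 X21.0 Y0.0
G1 X21.0 Y6.0
G1 X0.0 Y6.0
G1 X0.0 Y0.0
; layer 4
G0 Z16.6
G0 X0.0 Y0.0
G1 X21.0 Y0.0
G1 X21.0 Y6.0
G1 X0.0 Y6.0
G1 X0.0 Y0.0
; layer 5
G0 Z20.7
G0 X0.0 Y0.0
G1 X21.0 Y0.0
G1 X21.0 Y6.0
G1 X0.0 Y6.0
G1 X0.0 Y0.0
; layer 6
G0 Z24.9
G0 X0.0 Y0.0
G1 X21.0 Y0.0
G1 X21.0 Y6.0
G1 X0.0 Y6.0
G1 X0.0 Y0.0
; layer 7
G0 Z29.0
G0 X0.0 Y0.0
G1 X21.0 Y0.0
G1 X21.0 Y6.0
G1 X0.0 Y6.0
G1 X0.0 Y0.0
M2 ; end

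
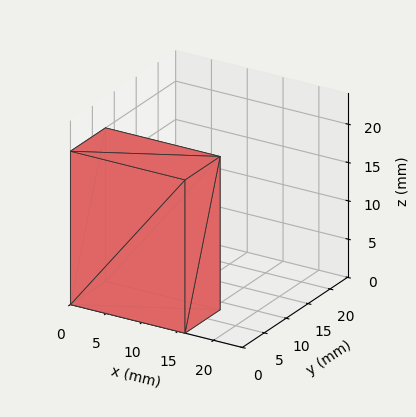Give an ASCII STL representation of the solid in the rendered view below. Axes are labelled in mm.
Reading the render: the shape is a rectangular box, roughly 16 × 8 mm footprint and 20 mm tall (dimensions read to the nearest mm from the axis ticks). For the STL, each face is triangulated and given an outward normal.

solid part
  facet normal 0.0000 0.0000 -1.0000
    outer loop
      vertex 16.00 8.00 0.00
      vertex 16.00 0.00 0.00
      vertex 0.00 0.00 0.00
    endloop
  endfacet
  facet normal 0.0000 0.0000 -1.0000
    outer loop
      vertex 0.00 8.00 0.00
      vertex 16.00 8.00 0.00
      vertex 0.00 0.00 0.00
    endloop
  endfacet
  facet normal 0.0000 0.0000 1.0000
    outer loop
      vertex 0.00 0.00 20.00
      vertex 16.00 0.00 20.00
      vertex 16.00 8.00 20.00
    endloop
  endfacet
  facet normal 0.0000 0.0000 1.0000
    outer loop
      vertex 0.00 0.00 20.00
      vertex 16.00 8.00 20.00
      vertex 0.00 8.00 20.00
    endloop
  endfacet
  facet normal 0.0000 -1.0000 0.0000
    outer loop
      vertex 0.00 0.00 0.00
      vertex 16.00 0.00 0.00
      vertex 16.00 0.00 20.00
    endloop
  endfacet
  facet normal 0.0000 -1.0000 0.0000
    outer loop
      vertex 0.00 0.00 0.00
      vertex 16.00 0.00 20.00
      vertex 0.00 0.00 20.00
    endloop
  endfacet
  facet normal 0.0000 1.0000 0.0000
    outer loop
      vertex 16.00 8.00 20.00
      vertex 16.00 8.00 0.00
      vertex 0.00 8.00 0.00
    endloop
  endfacet
  facet normal 0.0000 1.0000 0.0000
    outer loop
      vertex 0.00 8.00 20.00
      vertex 16.00 8.00 20.00
      vertex 0.00 8.00 0.00
    endloop
  endfacet
  facet normal -1.0000 0.0000 0.0000
    outer loop
      vertex 0.00 8.00 20.00
      vertex 0.00 8.00 0.00
      vertex 0.00 0.00 0.00
    endloop
  endfacet
  facet normal -1.0000 0.0000 0.0000
    outer loop
      vertex 0.00 0.00 20.00
      vertex 0.00 8.00 20.00
      vertex 0.00 0.00 0.00
    endloop
  endfacet
  facet normal 1.0000 0.0000 0.0000
    outer loop
      vertex 16.00 0.00 0.00
      vertex 16.00 8.00 0.00
      vertex 16.00 8.00 20.00
    endloop
  endfacet
  facet normal 1.0000 0.0000 0.0000
    outer loop
      vertex 16.00 0.00 0.00
      vertex 16.00 8.00 20.00
      vertex 16.00 0.00 20.00
    endloop
  endfacet
endsolid part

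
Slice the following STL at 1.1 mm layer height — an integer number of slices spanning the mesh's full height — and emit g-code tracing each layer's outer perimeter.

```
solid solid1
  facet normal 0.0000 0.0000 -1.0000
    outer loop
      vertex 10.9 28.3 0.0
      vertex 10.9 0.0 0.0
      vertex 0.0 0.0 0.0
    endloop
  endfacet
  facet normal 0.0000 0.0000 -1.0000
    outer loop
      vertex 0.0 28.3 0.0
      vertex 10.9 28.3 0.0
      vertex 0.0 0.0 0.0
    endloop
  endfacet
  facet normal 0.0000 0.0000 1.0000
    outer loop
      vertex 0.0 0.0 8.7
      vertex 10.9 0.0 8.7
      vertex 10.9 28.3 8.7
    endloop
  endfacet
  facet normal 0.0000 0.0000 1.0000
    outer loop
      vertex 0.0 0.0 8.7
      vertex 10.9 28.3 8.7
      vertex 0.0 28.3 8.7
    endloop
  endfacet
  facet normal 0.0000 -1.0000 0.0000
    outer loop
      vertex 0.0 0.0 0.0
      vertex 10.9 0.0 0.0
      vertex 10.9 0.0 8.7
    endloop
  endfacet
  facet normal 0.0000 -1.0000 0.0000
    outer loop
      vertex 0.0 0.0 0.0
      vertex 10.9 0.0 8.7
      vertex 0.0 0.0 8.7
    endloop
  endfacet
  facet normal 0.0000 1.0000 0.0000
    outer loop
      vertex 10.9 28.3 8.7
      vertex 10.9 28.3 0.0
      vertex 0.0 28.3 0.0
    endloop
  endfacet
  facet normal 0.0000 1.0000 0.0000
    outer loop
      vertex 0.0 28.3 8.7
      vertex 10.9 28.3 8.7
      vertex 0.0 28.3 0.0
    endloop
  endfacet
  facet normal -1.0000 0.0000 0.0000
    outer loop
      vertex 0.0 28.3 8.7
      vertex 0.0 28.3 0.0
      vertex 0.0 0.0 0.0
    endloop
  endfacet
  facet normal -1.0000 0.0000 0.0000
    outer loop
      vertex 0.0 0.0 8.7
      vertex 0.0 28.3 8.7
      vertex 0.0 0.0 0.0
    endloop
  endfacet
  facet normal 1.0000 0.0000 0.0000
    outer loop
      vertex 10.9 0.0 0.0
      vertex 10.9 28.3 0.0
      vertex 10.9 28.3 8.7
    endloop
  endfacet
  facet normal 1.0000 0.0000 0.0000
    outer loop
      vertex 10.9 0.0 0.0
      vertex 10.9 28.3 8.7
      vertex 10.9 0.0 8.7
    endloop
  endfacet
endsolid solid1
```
; perimeter-only toolpath
G21 ; units = mm
G90 ; absolute positioning
G28 ; home
; layer 1
G0 Z1.1
G0 X0.0 Y0.0
G1 X10.9 Y0.0
G1 X10.9 Y28.3
G1 X0.0 Y28.3
G1 X0.0 Y0.0
; layer 2
G0 Z2.2
G0 X0.0 Y0.0
G1 X10.9 Y0.0
G1 X10.9 Y28.3
G1 X0.0 Y28.3
G1 X0.0 Y0.0
; layer 3
G0 Z3.3
G0 X0.0 Y0.0
G1 X10.9 Y0.0
G1 X10.9 Y28.3
G1 X0.0 Y28.3
G1 X0.0 Y0.0
; layer 4
G0 Z4.3
G0 X0.0 Y0.0
G1 X10.9 Y0.0
G1 X10.9 Y28.3
G1 X0.0 Y28.3
G1 X0.0 Y0.0
; layer 5
G0 Z5.4
G0 X0.0 Y0.0
G1 X10.9 Y0.0
G1 X10.9 Y28.3
G1 X0.0 Y28.3
G1 X0.0 Y0.0
; layer 6
G0 Z6.5
G0 X0.0 Y0.0
G1 X10.9 Y0.0
G1 X10.9 Y28.3
G1 X0.0 Y28.3
G1 X0.0 Y0.0
; layer 7
G0 Z7.6
G0 X0.0 Y0.0
G1 X10.9 Y0.0
G1 X10.9 Y28.3
G1 X0.0 Y28.3
G1 X0.0 Y0.0
; layer 8
G0 Z8.7
G0 X0.0 Y0.0
G1 X10.9 Y0.0
G1 X10.9 Y28.3
G1 X0.0 Y28.3
G1 X0.0 Y0.0
M2 ; end

The solid is a rectangular box, roughly 10.9 × 28.3 mm footprint and 8.7 mm tall. Slicing at Δz = 1.1 mm — 8 equal slices spanning the solid's height, so layer i sits at z = i·h/8 — gives 8 non-empty perimeters. Each is a 4-segment closed polygon; G0 lifts to the layer z and rapids to the start vertex, then G1 traces the edges.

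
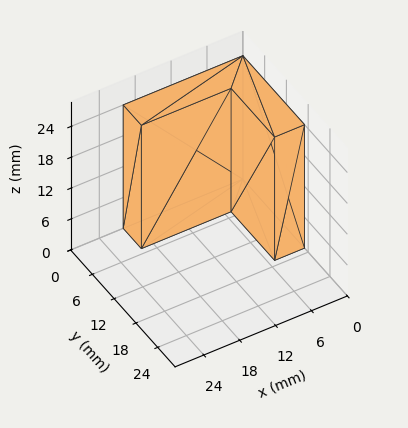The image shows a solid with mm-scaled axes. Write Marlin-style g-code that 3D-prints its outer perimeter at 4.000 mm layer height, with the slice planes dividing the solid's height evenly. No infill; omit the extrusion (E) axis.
Reading the render: the shape is an L-shaped prism: outer 20 × 17 mm, arm thicknesses ≈ 5 mm (horizontal) and 5 mm (vertical), extruded 24 mm in z (dimensions read to the nearest mm from the axis ticks). For the g-code, the solid's height is divided into equal slices at the stated Δz and each level perimeter traced with G1 moves after a G0 lift.

; perimeter-only toolpath
G21 ; units = mm
G90 ; absolute positioning
G28 ; home
; layer 1
G0 Z4.000
G0 X0.000 Y0.000
G1 X20.000 Y0.000
G1 X20.000 Y5.000
G1 X5.000 Y5.000
G1 X5.000 Y17.000
G1 X0.000 Y17.000
G1 X0.000 Y0.000
; layer 2
G0 Z8.000
G0 X0.000 Y0.000
G1 X20.000 Y0.000
G1 X20.000 Y5.000
G1 X5.000 Y5.000
G1 X5.000 Y17.000
G1 X0.000 Y17.000
G1 X0.000 Y0.000
; layer 3
G0 Z12.000
G0 X0.000 Y0.000
G1 X20.000 Y0.000
G1 X20.000 Y5.000
G1 X5.000 Y5.000
G1 X5.000 Y17.000
G1 X0.000 Y17.000
G1 X0.000 Y0.000
; layer 4
G0 Z16.000
G0 X0.000 Y0.000
G1 X20.000 Y0.000
G1 X20.000 Y5.000
G1 X5.000 Y5.000
G1 X5.000 Y17.000
G1 X0.000 Y17.000
G1 X0.000 Y0.000
; layer 5
G0 Z20.000
G0 X0.000 Y0.000
G1 X20.000 Y0.000
G1 X20.000 Y5.000
G1 X5.000 Y5.000
G1 X5.000 Y17.000
G1 X0.000 Y17.000
G1 X0.000 Y0.000
; layer 6
G0 Z24.000
G0 X0.000 Y0.000
G1 X20.000 Y0.000
G1 X20.000 Y5.000
G1 X5.000 Y5.000
G1 X5.000 Y17.000
G1 X0.000 Y17.000
G1 X0.000 Y0.000
M2 ; end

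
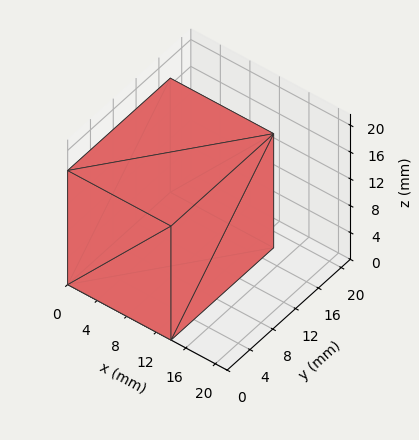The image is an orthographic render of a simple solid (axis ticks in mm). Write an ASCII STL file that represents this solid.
Reading the render: the shape is a rectangular box, roughly 14 × 18 mm footprint and 17 mm tall (dimensions read to the nearest mm from the axis ticks). For the STL, each face is triangulated and given an outward normal.

solid part
  facet normal 0.0000 0.0000 -1.0000
    outer loop
      vertex 14.00 18.00 0.00
      vertex 14.00 0.00 0.00
      vertex 0.00 0.00 0.00
    endloop
  endfacet
  facet normal 0.0000 0.0000 -1.0000
    outer loop
      vertex 0.00 18.00 0.00
      vertex 14.00 18.00 0.00
      vertex 0.00 0.00 0.00
    endloop
  endfacet
  facet normal 0.0000 0.0000 1.0000
    outer loop
      vertex 0.00 0.00 17.00
      vertex 14.00 0.00 17.00
      vertex 14.00 18.00 17.00
    endloop
  endfacet
  facet normal 0.0000 0.0000 1.0000
    outer loop
      vertex 0.00 0.00 17.00
      vertex 14.00 18.00 17.00
      vertex 0.00 18.00 17.00
    endloop
  endfacet
  facet normal 0.0000 -1.0000 0.0000
    outer loop
      vertex 0.00 0.00 0.00
      vertex 14.00 0.00 0.00
      vertex 14.00 0.00 17.00
    endloop
  endfacet
  facet normal 0.0000 -1.0000 0.0000
    outer loop
      vertex 0.00 0.00 0.00
      vertex 14.00 0.00 17.00
      vertex 0.00 0.00 17.00
    endloop
  endfacet
  facet normal 0.0000 1.0000 0.0000
    outer loop
      vertex 14.00 18.00 17.00
      vertex 14.00 18.00 0.00
      vertex 0.00 18.00 0.00
    endloop
  endfacet
  facet normal 0.0000 1.0000 0.0000
    outer loop
      vertex 0.00 18.00 17.00
      vertex 14.00 18.00 17.00
      vertex 0.00 18.00 0.00
    endloop
  endfacet
  facet normal -1.0000 0.0000 0.0000
    outer loop
      vertex 0.00 18.00 17.00
      vertex 0.00 18.00 0.00
      vertex 0.00 0.00 0.00
    endloop
  endfacet
  facet normal -1.0000 0.0000 0.0000
    outer loop
      vertex 0.00 0.00 17.00
      vertex 0.00 18.00 17.00
      vertex 0.00 0.00 0.00
    endloop
  endfacet
  facet normal 1.0000 0.0000 0.0000
    outer loop
      vertex 14.00 0.00 0.00
      vertex 14.00 18.00 0.00
      vertex 14.00 18.00 17.00
    endloop
  endfacet
  facet normal 1.0000 0.0000 0.0000
    outer loop
      vertex 14.00 0.00 0.00
      vertex 14.00 18.00 17.00
      vertex 14.00 0.00 17.00
    endloop
  endfacet
endsolid part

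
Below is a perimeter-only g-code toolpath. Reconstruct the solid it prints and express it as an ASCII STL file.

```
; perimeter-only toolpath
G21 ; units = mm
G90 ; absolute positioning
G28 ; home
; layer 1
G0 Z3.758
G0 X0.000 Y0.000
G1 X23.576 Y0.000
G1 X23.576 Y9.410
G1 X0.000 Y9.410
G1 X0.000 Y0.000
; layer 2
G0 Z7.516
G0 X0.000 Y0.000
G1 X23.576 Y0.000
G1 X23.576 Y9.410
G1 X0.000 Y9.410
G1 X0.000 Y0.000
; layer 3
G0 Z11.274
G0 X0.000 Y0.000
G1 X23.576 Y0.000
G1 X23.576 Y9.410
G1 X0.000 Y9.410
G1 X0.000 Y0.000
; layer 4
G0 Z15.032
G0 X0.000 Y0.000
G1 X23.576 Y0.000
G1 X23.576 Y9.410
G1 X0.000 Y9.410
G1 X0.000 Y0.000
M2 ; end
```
solid part
  facet normal 0.0000 0.0000 -1.0000
    outer loop
      vertex 23.576 9.410 0.000
      vertex 23.576 0.000 0.000
      vertex 0.000 0.000 0.000
    endloop
  endfacet
  facet normal 0.0000 0.0000 -1.0000
    outer loop
      vertex 0.000 9.410 0.000
      vertex 23.576 9.410 0.000
      vertex 0.000 0.000 0.000
    endloop
  endfacet
  facet normal 0.0000 0.0000 1.0000
    outer loop
      vertex 0.000 0.000 15.032
      vertex 23.576 0.000 15.032
      vertex 23.576 9.410 15.032
    endloop
  endfacet
  facet normal 0.0000 0.0000 1.0000
    outer loop
      vertex 0.000 0.000 15.032
      vertex 23.576 9.410 15.032
      vertex 0.000 9.410 15.032
    endloop
  endfacet
  facet normal 0.0000 -1.0000 0.0000
    outer loop
      vertex 0.000 0.000 0.000
      vertex 23.576 0.000 0.000
      vertex 23.576 0.000 15.032
    endloop
  endfacet
  facet normal 0.0000 -1.0000 0.0000
    outer loop
      vertex 0.000 0.000 0.000
      vertex 23.576 0.000 15.032
      vertex 0.000 0.000 15.032
    endloop
  endfacet
  facet normal 0.0000 1.0000 0.0000
    outer loop
      vertex 23.576 9.410 15.032
      vertex 23.576 9.410 0.000
      vertex 0.000 9.410 0.000
    endloop
  endfacet
  facet normal 0.0000 1.0000 0.0000
    outer loop
      vertex 0.000 9.410 15.032
      vertex 23.576 9.410 15.032
      vertex 0.000 9.410 0.000
    endloop
  endfacet
  facet normal -1.0000 0.0000 0.0000
    outer loop
      vertex 0.000 9.410 15.032
      vertex 0.000 9.410 0.000
      vertex 0.000 0.000 0.000
    endloop
  endfacet
  facet normal -1.0000 0.0000 0.0000
    outer loop
      vertex 0.000 0.000 15.032
      vertex 0.000 9.410 15.032
      vertex 0.000 0.000 0.000
    endloop
  endfacet
  facet normal 1.0000 0.0000 0.0000
    outer loop
      vertex 23.576 0.000 0.000
      vertex 23.576 9.410 0.000
      vertex 23.576 9.410 15.032
    endloop
  endfacet
  facet normal 1.0000 0.0000 0.0000
    outer loop
      vertex 23.576 0.000 0.000
      vertex 23.576 9.410 15.032
      vertex 23.576 0.000 15.032
    endloop
  endfacet
endsolid part

The G0 Z moves step by Δz≈3.758 mm. Every layer's G1 loop is the same polygon, so the solid is a straight extrusion of it from z=0 to z≈15. Closing with flat bottom and top caps and triangulating gives 12 facets — a rectangular box, roughly 23.6 × 9.41 mm footprint and 15 mm tall.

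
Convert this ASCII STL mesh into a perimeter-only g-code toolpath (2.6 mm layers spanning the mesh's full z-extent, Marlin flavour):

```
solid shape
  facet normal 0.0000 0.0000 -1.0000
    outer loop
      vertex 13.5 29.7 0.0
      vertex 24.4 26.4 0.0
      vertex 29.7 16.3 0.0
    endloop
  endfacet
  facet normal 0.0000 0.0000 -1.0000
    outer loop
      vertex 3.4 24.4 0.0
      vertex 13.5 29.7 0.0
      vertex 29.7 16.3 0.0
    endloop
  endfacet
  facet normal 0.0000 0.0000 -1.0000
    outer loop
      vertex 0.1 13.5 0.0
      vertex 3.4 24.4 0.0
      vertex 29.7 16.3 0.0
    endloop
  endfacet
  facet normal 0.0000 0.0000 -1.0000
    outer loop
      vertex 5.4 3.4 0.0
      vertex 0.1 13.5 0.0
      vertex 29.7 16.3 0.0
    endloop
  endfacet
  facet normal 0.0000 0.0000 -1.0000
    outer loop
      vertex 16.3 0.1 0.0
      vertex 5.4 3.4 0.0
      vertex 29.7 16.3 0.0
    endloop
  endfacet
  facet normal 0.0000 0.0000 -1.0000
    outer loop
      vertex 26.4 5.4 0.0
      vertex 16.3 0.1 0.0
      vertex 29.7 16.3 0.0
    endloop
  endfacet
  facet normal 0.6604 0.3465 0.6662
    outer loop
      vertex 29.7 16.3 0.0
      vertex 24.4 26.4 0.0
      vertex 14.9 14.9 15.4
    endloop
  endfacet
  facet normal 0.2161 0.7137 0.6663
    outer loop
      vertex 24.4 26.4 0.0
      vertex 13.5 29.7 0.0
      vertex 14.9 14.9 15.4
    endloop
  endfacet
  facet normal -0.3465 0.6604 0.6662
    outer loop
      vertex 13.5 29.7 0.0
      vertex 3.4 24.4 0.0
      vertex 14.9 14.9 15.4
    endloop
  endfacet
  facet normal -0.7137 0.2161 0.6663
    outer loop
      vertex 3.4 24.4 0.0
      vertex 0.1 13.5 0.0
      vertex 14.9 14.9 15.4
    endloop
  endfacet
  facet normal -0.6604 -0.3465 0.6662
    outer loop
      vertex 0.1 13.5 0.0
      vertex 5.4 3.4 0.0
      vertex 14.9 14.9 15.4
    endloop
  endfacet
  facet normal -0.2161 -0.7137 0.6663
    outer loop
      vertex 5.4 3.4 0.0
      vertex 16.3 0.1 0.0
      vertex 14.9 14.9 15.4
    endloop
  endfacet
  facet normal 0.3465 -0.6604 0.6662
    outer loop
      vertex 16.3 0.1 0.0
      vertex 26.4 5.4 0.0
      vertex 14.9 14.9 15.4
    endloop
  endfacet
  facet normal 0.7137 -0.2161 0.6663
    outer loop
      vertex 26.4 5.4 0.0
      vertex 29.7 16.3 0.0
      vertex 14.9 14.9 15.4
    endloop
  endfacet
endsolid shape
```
; perimeter-only toolpath
G21 ; units = mm
G90 ; absolute positioning
G28 ; home
; layer 1
G0 Z2.6
G0 X27.2 Y16.1
G1 X22.8 Y24.5
G1 X13.7 Y27.2
G1 X5.3 Y22.8
G1 X2.6 Y13.7
G1 X7.0 Y5.3
G1 X16.1 Y2.6
G1 X24.5 Y7.0
G1 X27.2 Y16.1
; layer 2
G0 Z5.1
G0 X24.8 Y15.8
G1 X21.2 Y22.6
G1 X14.0 Y24.8
G1 X7.2 Y21.2
G1 X5.0 Y14.0
G1 X8.6 Y7.2
G1 X15.8 Y5.0
G1 X22.6 Y8.6
G1 X24.8 Y15.8
; layer 3
G0 Z7.7
G0 X22.3 Y15.6
G1 X19.6 Y20.6
G1 X14.2 Y22.3
G1 X9.2 Y19.6
G1 X7.5 Y14.2
G1 X10.2 Y9.2
G1 X15.6 Y7.5
G1 X20.6 Y10.2
G1 X22.3 Y15.6
; layer 4
G0 Z10.3
G0 X19.8 Y15.4
G1 X18.1 Y18.7
G1 X14.4 Y19.8
G1 X11.1 Y18.1
G1 X10.0 Y14.4
G1 X11.7 Y11.1
G1 X15.4 Y10.0
G1 X18.7 Y11.7
G1 X19.8 Y15.4
; layer 5
G0 Z12.8
G0 X17.4 Y15.1
G1 X16.5 Y16.8
G1 X14.7 Y17.4
G1 X13.0 Y16.5
G1 X12.4 Y14.7
G1 X13.3 Y13.0
G1 X15.1 Y12.4
G1 X16.8 Y13.3
G1 X17.4 Y15.1
M2 ; end

The solid is a regular 8-sided pyramid, base circumscribed radius ≈ 14.9 mm, apex at z ≈ 15.4 mm. Slicing at Δz = 2.6 mm — 6 equal slices spanning the solid's height, so layer i sits at z = i·h/6 — gives 5 non-empty perimeters. Each is a 8-segment closed polygon; G0 lifts to the layer z and rapids to the start vertex, then G1 traces the edges. The cross-section shrinks linearly with z (the slice at the apex is degenerate and omitted).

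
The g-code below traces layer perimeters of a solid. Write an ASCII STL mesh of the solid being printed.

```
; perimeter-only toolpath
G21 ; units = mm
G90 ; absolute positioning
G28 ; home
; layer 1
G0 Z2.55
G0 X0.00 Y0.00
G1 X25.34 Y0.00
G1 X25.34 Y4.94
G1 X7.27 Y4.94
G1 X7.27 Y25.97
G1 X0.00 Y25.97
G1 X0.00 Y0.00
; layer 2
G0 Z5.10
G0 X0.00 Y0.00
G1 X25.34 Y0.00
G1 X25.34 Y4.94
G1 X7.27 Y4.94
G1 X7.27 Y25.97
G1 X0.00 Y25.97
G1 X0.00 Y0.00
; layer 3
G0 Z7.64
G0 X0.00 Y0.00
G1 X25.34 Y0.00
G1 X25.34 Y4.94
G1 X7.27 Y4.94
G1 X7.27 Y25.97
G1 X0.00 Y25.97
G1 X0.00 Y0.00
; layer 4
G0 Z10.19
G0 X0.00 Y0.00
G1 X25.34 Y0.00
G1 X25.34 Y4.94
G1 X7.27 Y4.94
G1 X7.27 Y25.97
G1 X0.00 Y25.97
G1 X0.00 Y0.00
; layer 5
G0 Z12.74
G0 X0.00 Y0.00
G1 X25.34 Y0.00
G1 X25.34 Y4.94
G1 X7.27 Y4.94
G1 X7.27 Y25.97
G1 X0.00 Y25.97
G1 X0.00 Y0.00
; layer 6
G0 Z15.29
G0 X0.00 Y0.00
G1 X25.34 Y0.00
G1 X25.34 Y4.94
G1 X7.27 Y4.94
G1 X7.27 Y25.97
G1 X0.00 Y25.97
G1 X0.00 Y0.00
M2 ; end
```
solid part
  facet normal 0.0000 0.0000 -1.0000
    outer loop
      vertex 25.34 4.94 0.00
      vertex 25.34 0.00 0.00
      vertex 0.00 0.00 0.00
    endloop
  endfacet
  facet normal 0.0000 0.0000 -1.0000
    outer loop
      vertex 7.27 4.94 0.00
      vertex 25.34 4.94 0.00
      vertex 0.00 0.00 0.00
    endloop
  endfacet
  facet normal 0.0000 0.0000 -1.0000
    outer loop
      vertex 7.27 25.97 0.00
      vertex 7.27 4.94 0.00
      vertex 0.00 0.00 0.00
    endloop
  endfacet
  facet normal 0.0000 0.0000 -1.0000
    outer loop
      vertex 0.00 25.97 0.00
      vertex 7.27 25.97 0.00
      vertex 0.00 0.00 0.00
    endloop
  endfacet
  facet normal 0.0000 0.0000 1.0000
    outer loop
      vertex 0.00 0.00 15.29
      vertex 25.34 0.00 15.29
      vertex 25.34 4.94 15.29
    endloop
  endfacet
  facet normal 0.0000 0.0000 1.0000
    outer loop
      vertex 0.00 0.00 15.29
      vertex 25.34 4.94 15.29
      vertex 7.27 4.94 15.29
    endloop
  endfacet
  facet normal 0.0000 0.0000 1.0000
    outer loop
      vertex 0.00 0.00 15.29
      vertex 7.27 4.94 15.29
      vertex 7.27 25.97 15.29
    endloop
  endfacet
  facet normal 0.0000 0.0000 1.0000
    outer loop
      vertex 0.00 0.00 15.29
      vertex 7.27 25.97 15.29
      vertex 0.00 25.97 15.29
    endloop
  endfacet
  facet normal 0.0000 -1.0000 0.0000
    outer loop
      vertex 0.00 0.00 0.00
      vertex 25.34 0.00 0.00
      vertex 25.34 0.00 15.29
    endloop
  endfacet
  facet normal 0.0000 -1.0000 0.0000
    outer loop
      vertex 0.00 0.00 0.00
      vertex 25.34 0.00 15.29
      vertex 0.00 0.00 15.29
    endloop
  endfacet
  facet normal 1.0000 0.0000 0.0000
    outer loop
      vertex 25.34 0.00 0.00
      vertex 25.34 4.94 0.00
      vertex 25.34 4.94 15.29
    endloop
  endfacet
  facet normal 1.0000 0.0000 0.0000
    outer loop
      vertex 25.34 0.00 0.00
      vertex 25.34 4.94 15.29
      vertex 25.34 0.00 15.29
    endloop
  endfacet
  facet normal 0.0000 1.0000 0.0000
    outer loop
      vertex 25.34 4.94 0.00
      vertex 7.27 4.94 0.00
      vertex 7.27 4.94 15.29
    endloop
  endfacet
  facet normal 0.0000 1.0000 0.0000
    outer loop
      vertex 25.34 4.94 0.00
      vertex 7.27 4.94 15.29
      vertex 25.34 4.94 15.29
    endloop
  endfacet
  facet normal 1.0000 0.0000 0.0000
    outer loop
      vertex 7.27 4.94 0.00
      vertex 7.27 25.97 0.00
      vertex 7.27 25.97 15.29
    endloop
  endfacet
  facet normal 1.0000 0.0000 0.0000
    outer loop
      vertex 7.27 4.94 0.00
      vertex 7.27 25.97 15.29
      vertex 7.27 4.94 15.29
    endloop
  endfacet
  facet normal 0.0000 1.0000 0.0000
    outer loop
      vertex 7.27 25.97 0.00
      vertex 0.00 25.97 0.00
      vertex 0.00 25.97 15.29
    endloop
  endfacet
  facet normal 0.0000 1.0000 0.0000
    outer loop
      vertex 7.27 25.97 0.00
      vertex 0.00 25.97 15.29
      vertex 7.27 25.97 15.29
    endloop
  endfacet
  facet normal -1.0000 0.0000 0.0000
    outer loop
      vertex 0.00 25.97 0.00
      vertex 0.00 0.00 0.00
      vertex 0.00 0.00 15.29
    endloop
  endfacet
  facet normal -1.0000 0.0000 0.0000
    outer loop
      vertex 0.00 25.97 0.00
      vertex 0.00 0.00 15.29
      vertex 0.00 25.97 15.29
    endloop
  endfacet
endsolid part

The G0 Z moves step by Δz≈2.55 mm. Every layer's G1 loop is the same polygon, so the solid is a straight extrusion of it from z=0 to z≈15.3. Closing with flat bottom and top caps and triangulating gives 20 facets — an L-shaped prism: outer 25.3 × 26 mm, arm thicknesses ≈ 4.94 mm (horizontal) and 7.27 mm (vertical), extruded 15.3 mm in z.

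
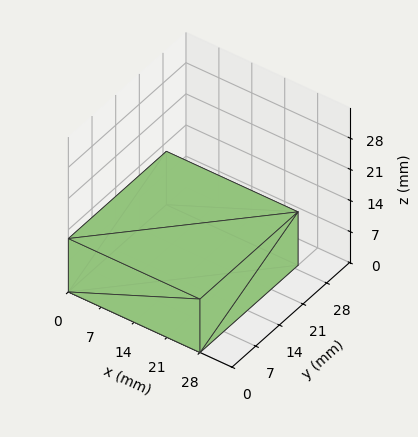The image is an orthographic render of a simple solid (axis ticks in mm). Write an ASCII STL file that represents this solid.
Reading the render: the shape is a rectangular box, roughly 28 × 29 mm footprint and 12 mm tall (dimensions read to the nearest mm from the axis ticks). For the STL, each face is triangulated and given an outward normal.

solid part
  facet normal 0.0000 0.0000 -1.0000
    outer loop
      vertex 28.000 29.000 0.000
      vertex 28.000 0.000 0.000
      vertex 0.000 0.000 0.000
    endloop
  endfacet
  facet normal 0.0000 0.0000 -1.0000
    outer loop
      vertex 0.000 29.000 0.000
      vertex 28.000 29.000 0.000
      vertex 0.000 0.000 0.000
    endloop
  endfacet
  facet normal 0.0000 0.0000 1.0000
    outer loop
      vertex 0.000 0.000 12.000
      vertex 28.000 0.000 12.000
      vertex 28.000 29.000 12.000
    endloop
  endfacet
  facet normal 0.0000 0.0000 1.0000
    outer loop
      vertex 0.000 0.000 12.000
      vertex 28.000 29.000 12.000
      vertex 0.000 29.000 12.000
    endloop
  endfacet
  facet normal 0.0000 -1.0000 0.0000
    outer loop
      vertex 0.000 0.000 0.000
      vertex 28.000 0.000 0.000
      vertex 28.000 0.000 12.000
    endloop
  endfacet
  facet normal 0.0000 -1.0000 0.0000
    outer loop
      vertex 0.000 0.000 0.000
      vertex 28.000 0.000 12.000
      vertex 0.000 0.000 12.000
    endloop
  endfacet
  facet normal 0.0000 1.0000 0.0000
    outer loop
      vertex 28.000 29.000 12.000
      vertex 28.000 29.000 0.000
      vertex 0.000 29.000 0.000
    endloop
  endfacet
  facet normal 0.0000 1.0000 0.0000
    outer loop
      vertex 0.000 29.000 12.000
      vertex 28.000 29.000 12.000
      vertex 0.000 29.000 0.000
    endloop
  endfacet
  facet normal -1.0000 0.0000 0.0000
    outer loop
      vertex 0.000 29.000 12.000
      vertex 0.000 29.000 0.000
      vertex 0.000 0.000 0.000
    endloop
  endfacet
  facet normal -1.0000 0.0000 0.0000
    outer loop
      vertex 0.000 0.000 12.000
      vertex 0.000 29.000 12.000
      vertex 0.000 0.000 0.000
    endloop
  endfacet
  facet normal 1.0000 0.0000 0.0000
    outer loop
      vertex 28.000 0.000 0.000
      vertex 28.000 29.000 0.000
      vertex 28.000 29.000 12.000
    endloop
  endfacet
  facet normal 1.0000 0.0000 0.0000
    outer loop
      vertex 28.000 0.000 0.000
      vertex 28.000 29.000 12.000
      vertex 28.000 0.000 12.000
    endloop
  endfacet
endsolid part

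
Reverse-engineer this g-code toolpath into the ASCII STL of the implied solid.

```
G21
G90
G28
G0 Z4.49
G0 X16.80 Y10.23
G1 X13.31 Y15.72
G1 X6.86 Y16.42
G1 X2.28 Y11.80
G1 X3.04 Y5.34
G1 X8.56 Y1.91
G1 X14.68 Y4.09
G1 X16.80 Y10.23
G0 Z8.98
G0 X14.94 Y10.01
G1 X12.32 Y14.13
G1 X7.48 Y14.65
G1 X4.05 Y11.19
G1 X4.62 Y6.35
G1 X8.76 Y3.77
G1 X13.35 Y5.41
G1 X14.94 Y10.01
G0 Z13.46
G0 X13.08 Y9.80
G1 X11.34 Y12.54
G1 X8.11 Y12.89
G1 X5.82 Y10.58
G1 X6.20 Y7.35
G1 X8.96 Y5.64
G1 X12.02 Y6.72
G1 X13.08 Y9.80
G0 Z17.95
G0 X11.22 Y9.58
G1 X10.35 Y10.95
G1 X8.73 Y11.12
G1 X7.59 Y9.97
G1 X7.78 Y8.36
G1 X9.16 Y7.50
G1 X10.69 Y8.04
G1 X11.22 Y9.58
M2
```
solid part
  facet normal 0.0000 0.0000 -1.0000
    outer loop
      vertex 6.23 18.18 0.00
      vertex 14.30 17.31 0.00
      vertex 18.66 10.45 0.00
    endloop
  endfacet
  facet normal 0.0000 0.0000 -1.0000
    outer loop
      vertex 0.51 12.41 0.00
      vertex 6.23 18.18 0.00
      vertex 18.66 10.45 0.00
    endloop
  endfacet
  facet normal 0.0000 0.0000 -1.0000
    outer loop
      vertex 1.46 4.34 0.00
      vertex 0.51 12.41 0.00
      vertex 18.66 10.45 0.00
    endloop
  endfacet
  facet normal 0.0000 0.0000 -1.0000
    outer loop
      vertex 8.36 0.05 0.00
      vertex 1.46 4.34 0.00
      vertex 18.66 10.45 0.00
    endloop
  endfacet
  facet normal 0.0000 0.0000 -1.0000
    outer loop
      vertex 16.01 2.77 0.00
      vertex 8.36 0.05 0.00
      vertex 18.66 10.45 0.00
    endloop
  endfacet
  facet normal 0.7900 0.5021 0.3518
    outer loop
      vertex 18.66 10.45 0.00
      vertex 14.30 17.31 0.00
      vertex 9.36 9.36 22.44
    endloop
  endfacet
  facet normal 0.1003 0.9307 0.3518
    outer loop
      vertex 14.30 17.31 0.00
      vertex 6.23 18.18 0.00
      vertex 9.36 9.36 22.44
    endloop
  endfacet
  facet normal -0.6648 0.6590 0.3518
    outer loop
      vertex 6.23 18.18 0.00
      vertex 0.51 12.41 0.00
      vertex 9.36 9.36 22.44
    endloop
  endfacet
  facet normal -0.9297 -0.1094 0.3518
    outer loop
      vertex 0.51 12.41 0.00
      vertex 1.46 4.34 0.00
      vertex 9.36 9.36 22.44
    endloop
  endfacet
  facet normal -0.4942 -0.7949 0.3518
    outer loop
      vertex 1.46 4.34 0.00
      vertex 8.36 0.05 0.00
      vertex 9.36 9.36 22.44
    endloop
  endfacet
  facet normal 0.3136 -0.8819 0.3519
    outer loop
      vertex 8.36 0.05 0.00
      vertex 16.01 2.77 0.00
      vertex 9.36 9.36 22.44
    endloop
  endfacet
  facet normal 0.8848 -0.3053 0.3519
    outer loop
      vertex 16.01 2.77 0.00
      vertex 18.66 10.45 0.00
      vertex 9.36 9.36 22.44
    endloop
  endfacet
endsolid part

The G0 Z moves step by Δz≈4.49 mm. The G1 loops shrink linearly with z, so the solid tapers from its base footprint up to z≈22.4. Closing with a flat bottom cap and the tapered top and triangulating gives 12 facets — a regular 7-sided pyramid, base circumscribed radius ≈ 9.36 mm, apex at z ≈ 22.4 mm.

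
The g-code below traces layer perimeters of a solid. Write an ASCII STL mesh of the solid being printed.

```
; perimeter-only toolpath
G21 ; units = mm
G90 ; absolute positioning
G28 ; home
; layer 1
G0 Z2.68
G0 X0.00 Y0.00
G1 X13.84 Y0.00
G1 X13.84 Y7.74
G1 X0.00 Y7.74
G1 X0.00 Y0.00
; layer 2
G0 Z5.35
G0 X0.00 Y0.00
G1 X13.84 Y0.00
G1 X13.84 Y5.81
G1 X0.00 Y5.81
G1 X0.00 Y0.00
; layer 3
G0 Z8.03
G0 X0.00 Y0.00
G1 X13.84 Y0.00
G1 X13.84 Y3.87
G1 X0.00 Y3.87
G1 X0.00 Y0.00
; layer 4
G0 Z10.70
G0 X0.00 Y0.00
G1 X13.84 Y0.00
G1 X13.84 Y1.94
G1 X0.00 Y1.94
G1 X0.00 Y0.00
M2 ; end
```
solid part
  facet normal 0.0000 0.0000 -1.0000
    outer loop
      vertex 13.84 9.68 0.00
      vertex 13.84 0.00 0.00
      vertex 0.00 0.00 0.00
    endloop
  endfacet
  facet normal 0.0000 0.0000 -1.0000
    outer loop
      vertex 0.00 9.68 0.00
      vertex 13.84 9.68 0.00
      vertex 0.00 0.00 0.00
    endloop
  endfacet
  facet normal 0.0000 -1.0000 0.0000
    outer loop
      vertex 0.00 0.00 0.00
      vertex 13.84 0.00 0.00
      vertex 13.84 0.00 13.38
    endloop
  endfacet
  facet normal 0.0000 -1.0000 0.0000
    outer loop
      vertex 0.00 0.00 0.00
      vertex 13.84 0.00 13.38
      vertex 0.00 0.00 13.38
    endloop
  endfacet
  facet normal 0.0000 0.8102 0.5862
    outer loop
      vertex 0.00 0.00 13.38
      vertex 13.84 0.00 13.38
      vertex 13.84 9.68 0.00
    endloop
  endfacet
  facet normal 0.0000 0.8102 0.5862
    outer loop
      vertex 0.00 0.00 13.38
      vertex 13.84 9.68 0.00
      vertex 0.00 9.68 0.00
    endloop
  endfacet
  facet normal -1.0000 0.0000 0.0000
    outer loop
      vertex 0.00 0.00 13.38
      vertex 0.00 9.68 0.00
      vertex 0.00 0.00 0.00
    endloop
  endfacet
  facet normal 1.0000 0.0000 0.0000
    outer loop
      vertex 13.84 0.00 0.00
      vertex 13.84 9.68 0.00
      vertex 13.84 0.00 13.38
    endloop
  endfacet
endsolid part

The G0 Z moves step by Δz≈2.68 mm. The G1 loops shrink linearly with z, so the solid tapers from its base footprint up to z≈13.4. Closing with a flat bottom cap and the tapered top and triangulating gives 8 facets — a wedge (ramp): 13.8 × 9.68 mm base, rising to 13.4 mm along the y=0 edge and sloping linearly to z=0 at y=9.68.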